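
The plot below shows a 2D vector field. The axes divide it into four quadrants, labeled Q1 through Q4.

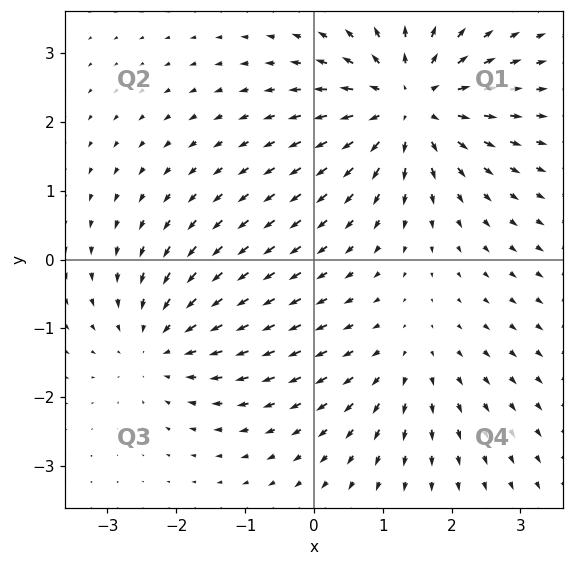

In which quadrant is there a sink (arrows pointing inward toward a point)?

Q3

The sink sits at approximately (-2.2, -1.2), which lies in quadrant Q3. The divergence there is about -3, negative as expected for a sink.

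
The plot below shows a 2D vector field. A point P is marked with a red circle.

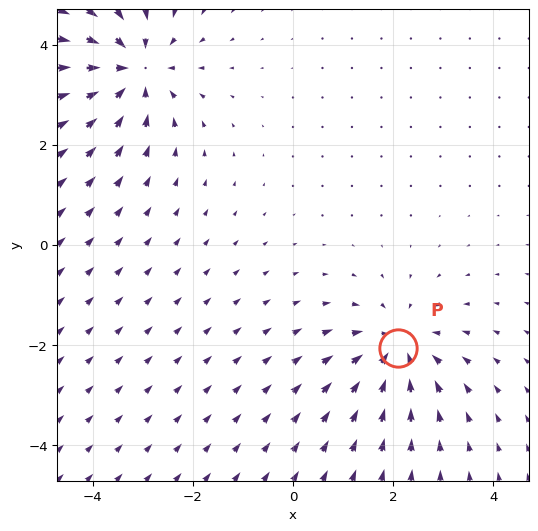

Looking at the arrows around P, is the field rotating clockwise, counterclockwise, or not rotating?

not rotating

Near P at (2.1, -2.1) the arrows show no circulation. The curl there is ≈0.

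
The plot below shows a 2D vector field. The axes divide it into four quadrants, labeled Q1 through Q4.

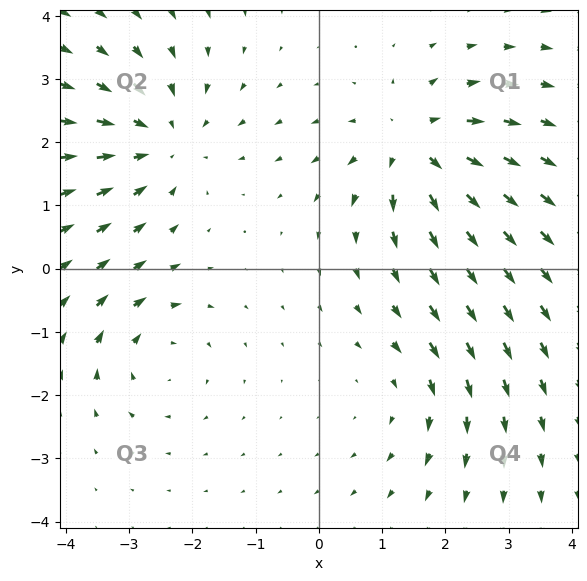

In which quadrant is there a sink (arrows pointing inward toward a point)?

The sink sits at approximately (-2.5, 2.0), which lies in quadrant Q2. The divergence there is about -4, negative as expected for a sink.

Q2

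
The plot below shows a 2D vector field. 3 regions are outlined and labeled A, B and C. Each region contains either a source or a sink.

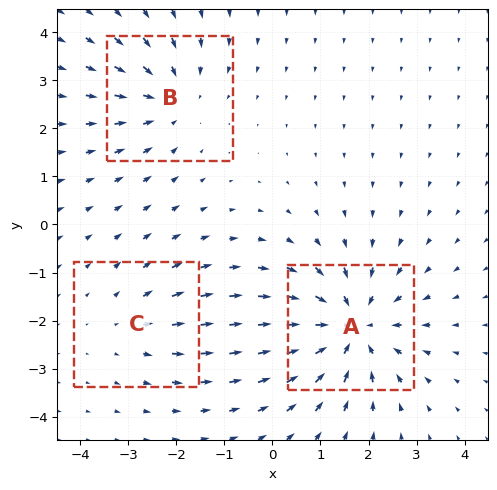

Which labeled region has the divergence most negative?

Divergence at each region's feature centre — A: about -5, B: about -3, C: about +2. Region A is most negative.

A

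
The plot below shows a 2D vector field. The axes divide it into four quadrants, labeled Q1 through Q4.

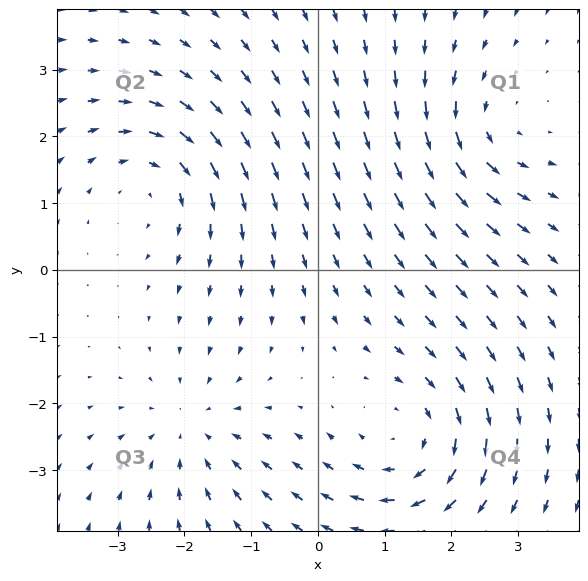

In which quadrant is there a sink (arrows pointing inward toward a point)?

Q3

The sink sits at approximately (-1.9, -2.4), which lies in quadrant Q3. The divergence there is about -3, negative as expected for a sink.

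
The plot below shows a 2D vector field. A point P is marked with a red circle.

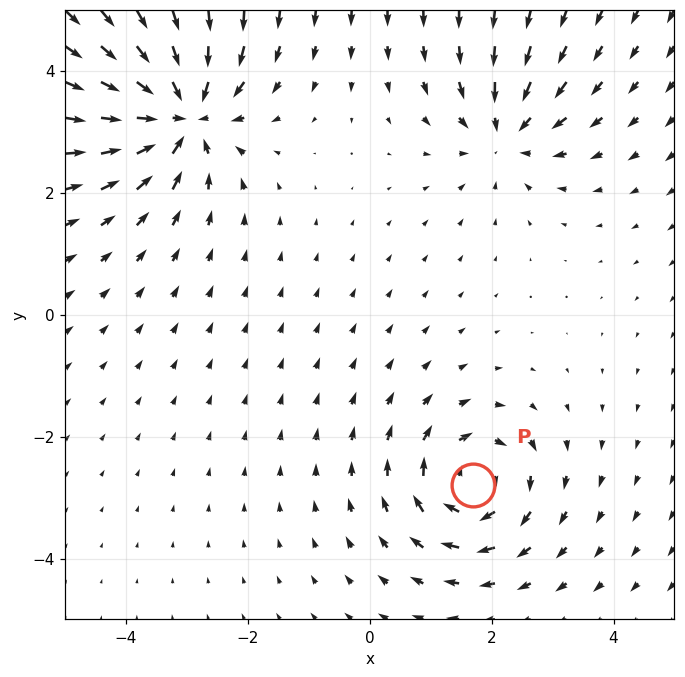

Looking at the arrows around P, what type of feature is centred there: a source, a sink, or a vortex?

vortex

At P (1.7, -2.8) the arrows circulate clockwise. Divergence ≈0, curl about -5 — near-zero divergence with nonzero curl is a vortex.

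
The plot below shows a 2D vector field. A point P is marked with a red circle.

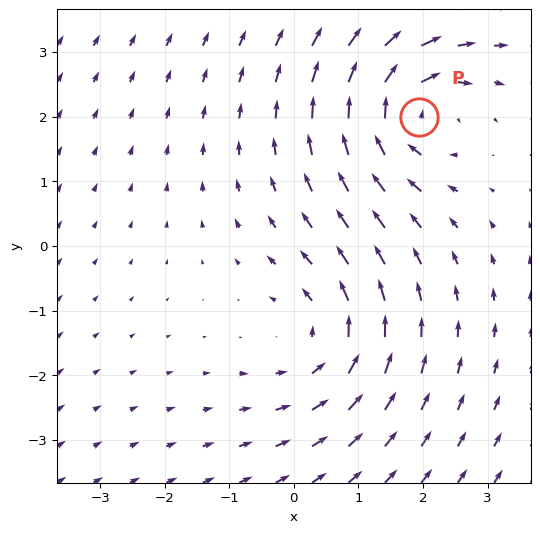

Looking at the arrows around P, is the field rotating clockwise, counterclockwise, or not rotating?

clockwise

Near P at (1.9, 2.0) the arrows circulate clockwise. The curl (z-component) there is about -4; negative curl means clockwise rotation.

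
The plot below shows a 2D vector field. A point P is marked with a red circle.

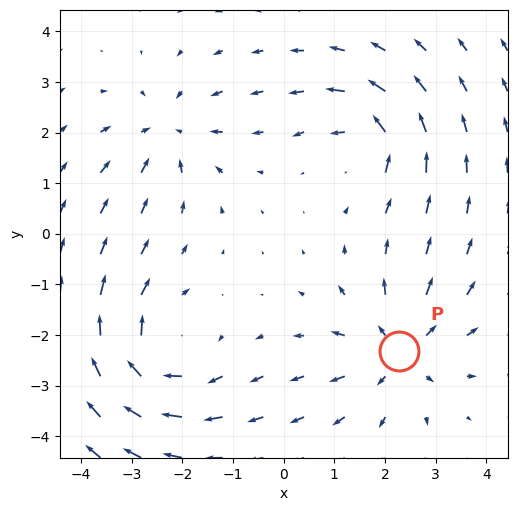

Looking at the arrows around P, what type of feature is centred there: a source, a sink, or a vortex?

At P (2.3, -2.3) the arrows spread outward. Divergence about +4, curl ≈0 — positive divergence with near-zero curl is a source.

source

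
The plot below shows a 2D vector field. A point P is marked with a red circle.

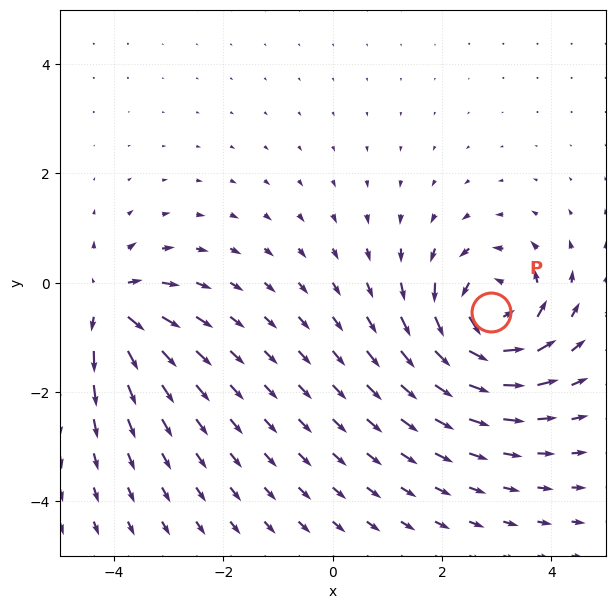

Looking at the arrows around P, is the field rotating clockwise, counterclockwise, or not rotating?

counterclockwise

Near P at (2.9, -0.5) the arrows circulate counterclockwise. The curl (z-component) there is about +6; positive curl means counterclockwise rotation.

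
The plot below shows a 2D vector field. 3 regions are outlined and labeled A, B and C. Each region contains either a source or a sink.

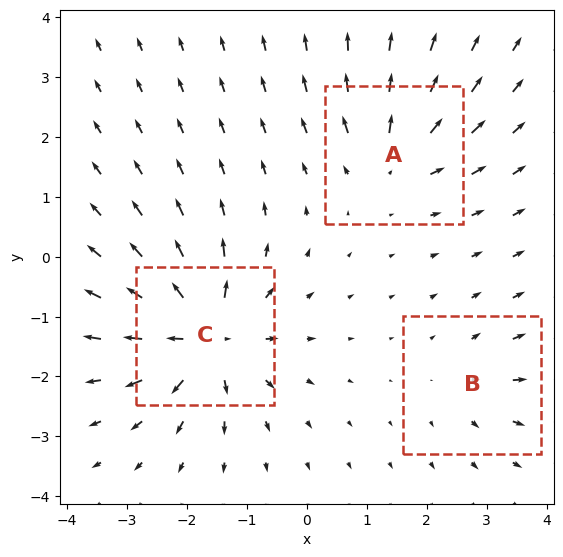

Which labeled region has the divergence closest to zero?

Divergence at each region's feature centre — A: about +4, B: about +2, C: about +6. Region B is closest to zero.

B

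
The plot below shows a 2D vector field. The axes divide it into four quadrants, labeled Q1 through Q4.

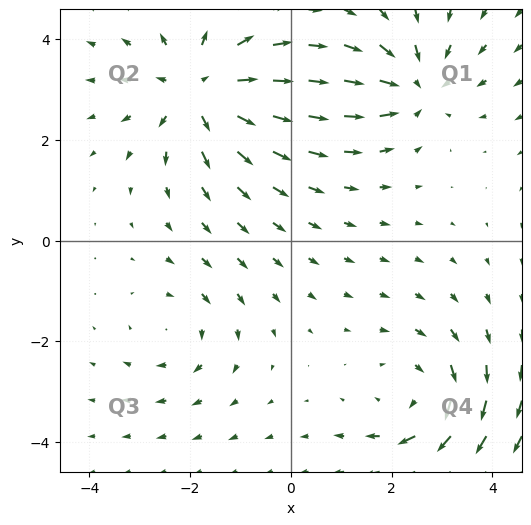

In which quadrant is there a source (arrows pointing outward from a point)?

Q2

The source sits at approximately (-1.8, 3.0), which lies in quadrant Q2. The divergence there is about +5, positive as expected for a source.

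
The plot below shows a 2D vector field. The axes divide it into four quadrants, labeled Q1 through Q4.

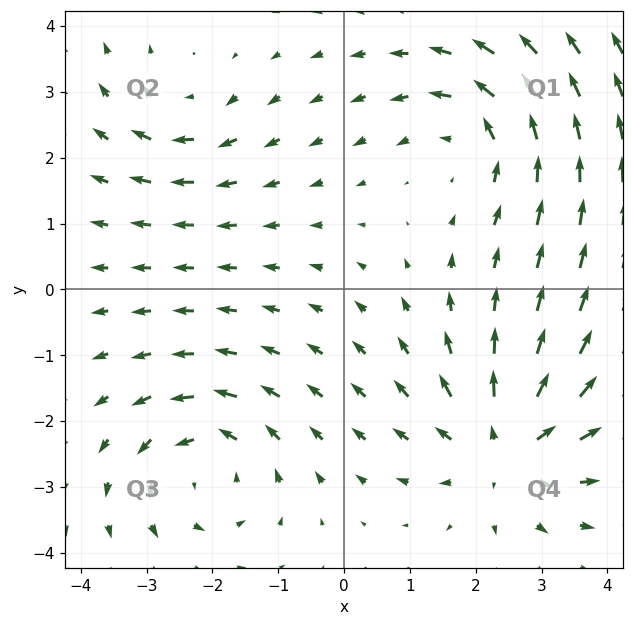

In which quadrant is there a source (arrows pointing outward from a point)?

The source sits at approximately (2.4, -2.4), which lies in quadrant Q4. The divergence there is about +5, positive as expected for a source.

Q4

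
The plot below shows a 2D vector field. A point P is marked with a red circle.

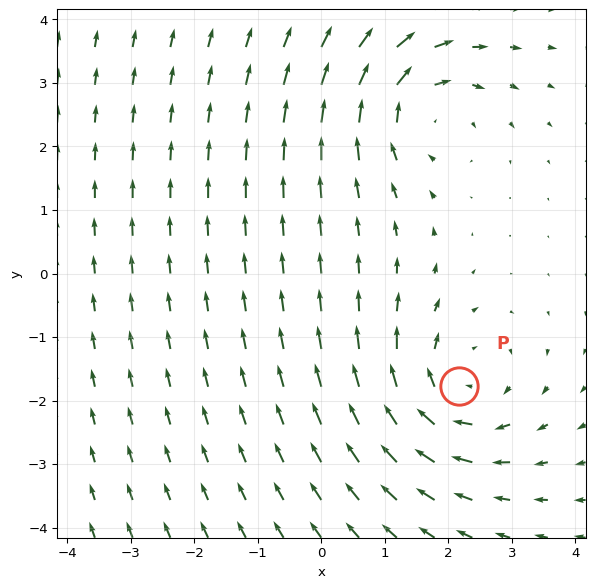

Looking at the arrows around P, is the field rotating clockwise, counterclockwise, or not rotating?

Near P at (2.2, -1.8) the arrows circulate clockwise. The curl (z-component) there is about -3; negative curl means clockwise rotation.

clockwise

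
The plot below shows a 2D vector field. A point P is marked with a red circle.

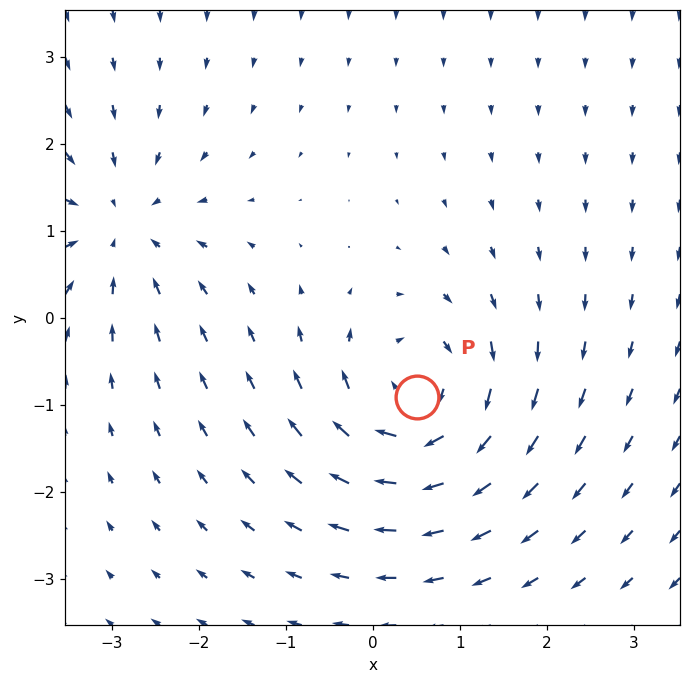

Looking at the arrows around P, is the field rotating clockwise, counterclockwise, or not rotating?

clockwise

Near P at (0.5, -0.9) the arrows circulate clockwise. The curl (z-component) there is about -5; negative curl means clockwise rotation.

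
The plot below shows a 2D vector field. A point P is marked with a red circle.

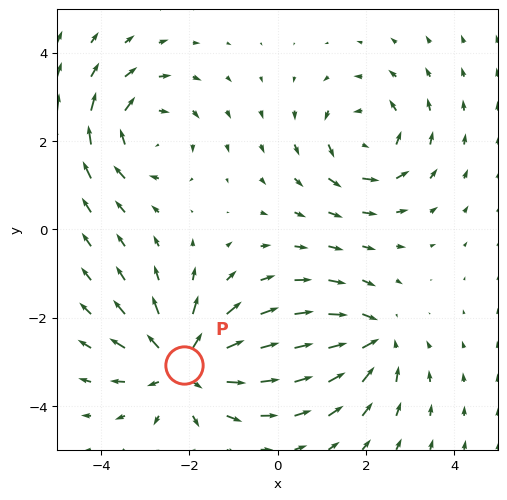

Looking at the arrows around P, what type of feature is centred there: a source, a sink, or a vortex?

source

At P (-2.1, -3.1) the arrows spread outward. Divergence about +4, curl ≈0 — positive divergence with near-zero curl is a source.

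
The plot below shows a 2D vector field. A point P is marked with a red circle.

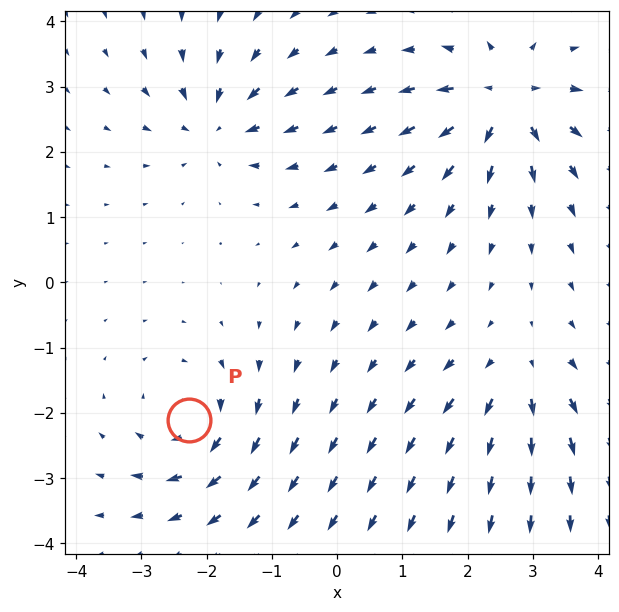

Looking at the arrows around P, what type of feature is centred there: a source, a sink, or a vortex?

vortex

At P (-2.3, -2.1) the arrows circulate clockwise. Divergence ≈0, curl about -5 — near-zero divergence with nonzero curl is a vortex.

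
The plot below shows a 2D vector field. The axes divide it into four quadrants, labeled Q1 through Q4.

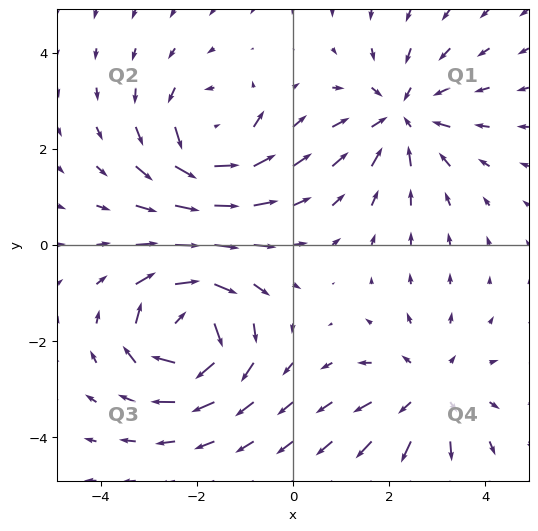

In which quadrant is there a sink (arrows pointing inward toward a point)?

The sink sits at approximately (2.2, 2.7), which lies in quadrant Q1. The divergence there is about -4, negative as expected for a sink.

Q1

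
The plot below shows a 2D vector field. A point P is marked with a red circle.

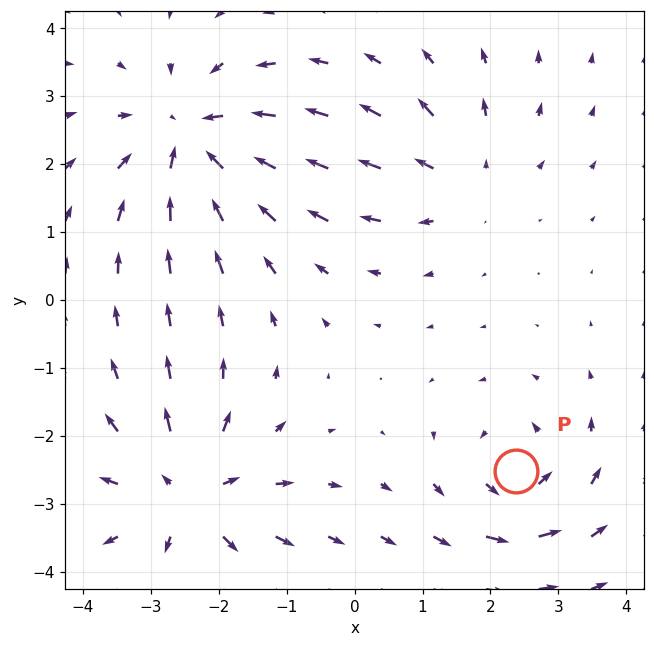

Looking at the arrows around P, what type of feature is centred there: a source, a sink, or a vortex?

At P (2.4, -2.5) the arrows circulate counterclockwise. Divergence ≈0, curl about +4 — near-zero divergence with nonzero curl is a vortex.

vortex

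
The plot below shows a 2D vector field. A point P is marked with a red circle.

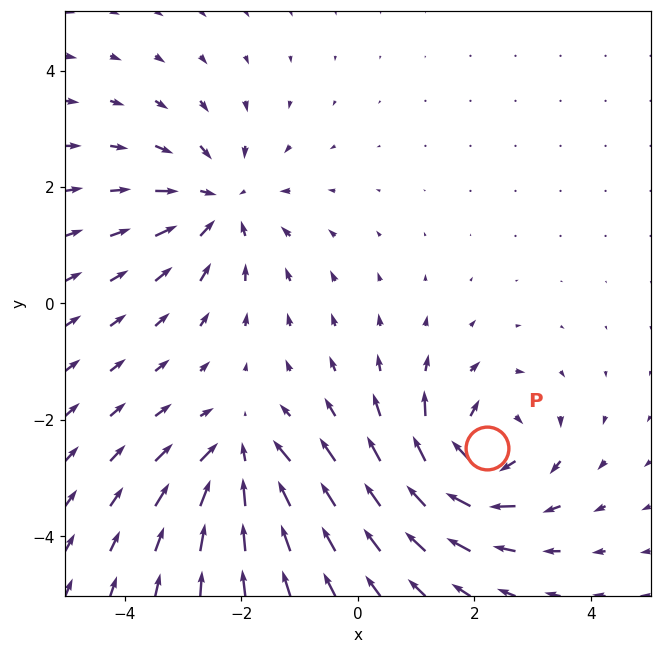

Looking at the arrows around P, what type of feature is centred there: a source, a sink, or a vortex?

vortex

At P (2.2, -2.5) the arrows circulate clockwise. Divergence ≈0, curl about -6 — near-zero divergence with nonzero curl is a vortex.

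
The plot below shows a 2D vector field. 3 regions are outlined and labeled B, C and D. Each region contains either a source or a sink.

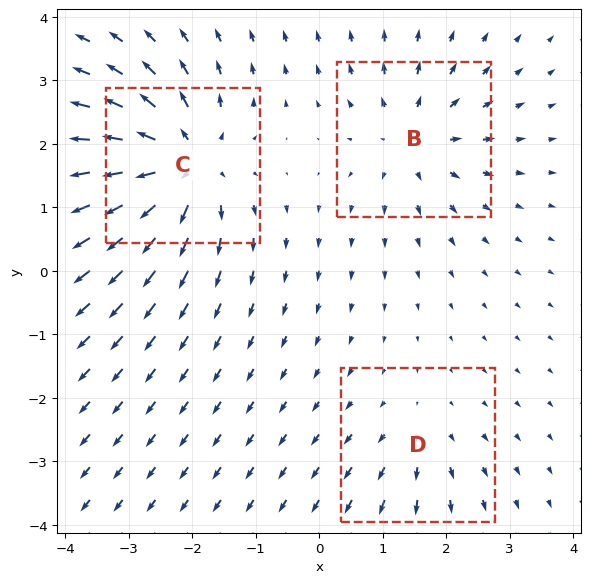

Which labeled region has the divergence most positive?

C

Divergence at each region's feature centre — B: about +4, C: about +6, D: about +2. Region C is most positive.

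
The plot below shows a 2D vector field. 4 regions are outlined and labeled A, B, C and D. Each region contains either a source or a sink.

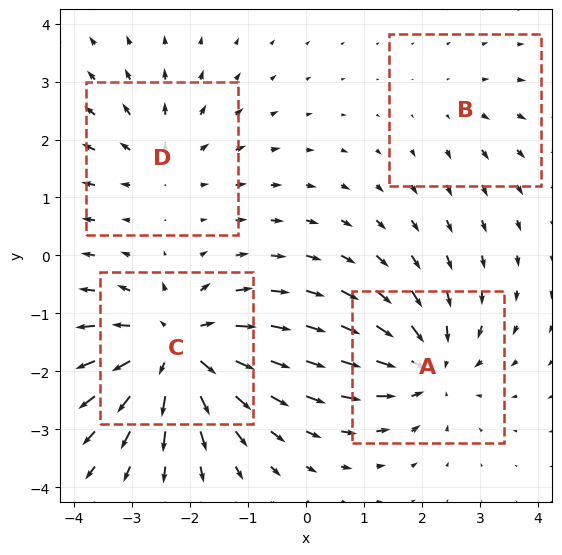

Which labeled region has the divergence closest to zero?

B

Divergence at each region's feature centre — A: about -5, B: about +2, C: about +7, D: about +3. Region B is closest to zero.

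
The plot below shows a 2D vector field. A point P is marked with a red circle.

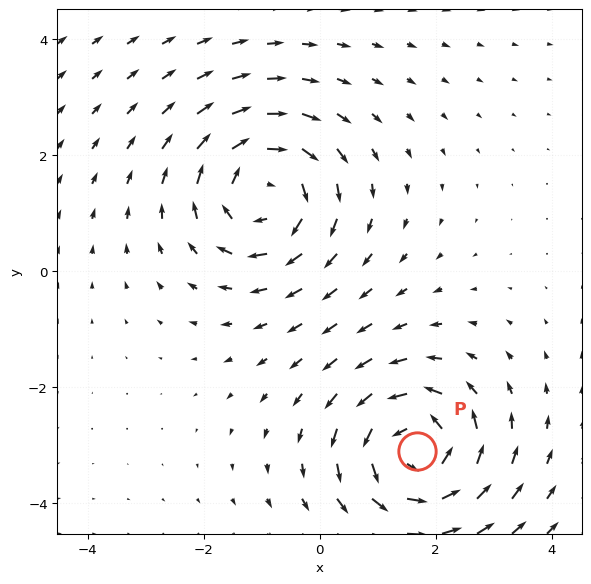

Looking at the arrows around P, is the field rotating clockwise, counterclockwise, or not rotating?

Near P at (1.7, -3.1) the arrows circulate counterclockwise. The curl (z-component) there is about +4; positive curl means counterclockwise rotation.

counterclockwise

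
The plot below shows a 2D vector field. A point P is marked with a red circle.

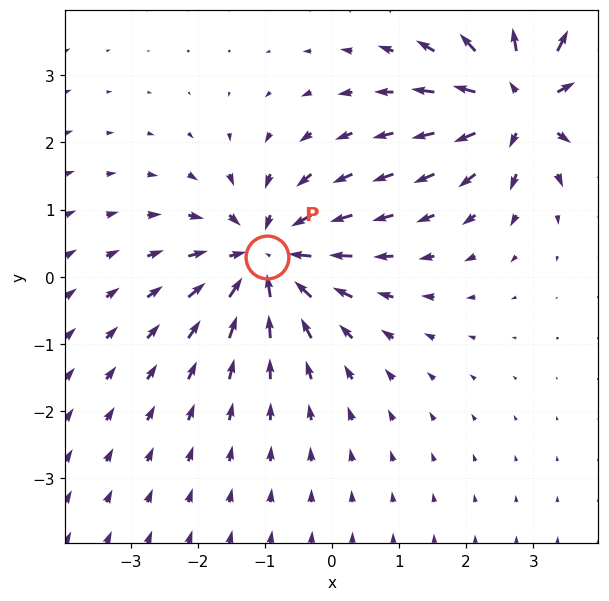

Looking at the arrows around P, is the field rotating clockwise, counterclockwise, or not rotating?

not rotating

Near P at (-1.0, 0.3) the arrows show no circulation. The curl there is ≈0.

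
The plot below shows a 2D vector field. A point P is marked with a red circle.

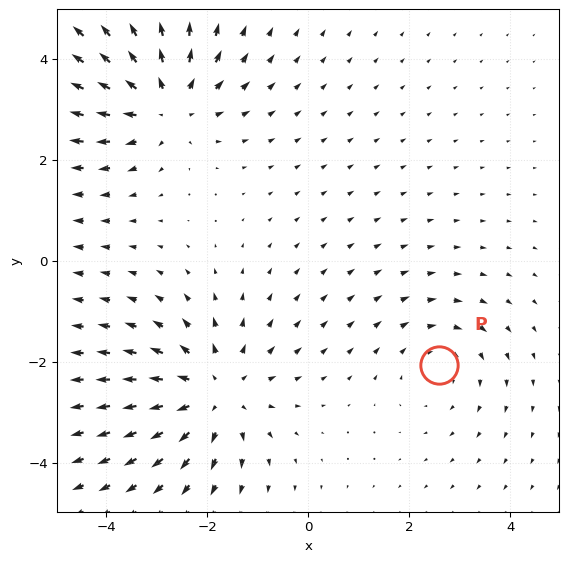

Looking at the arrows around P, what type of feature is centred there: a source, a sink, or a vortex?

vortex

At P (2.6, -2.1) the arrows circulate clockwise. Divergence ≈0, curl about -3 — near-zero divergence with nonzero curl is a vortex.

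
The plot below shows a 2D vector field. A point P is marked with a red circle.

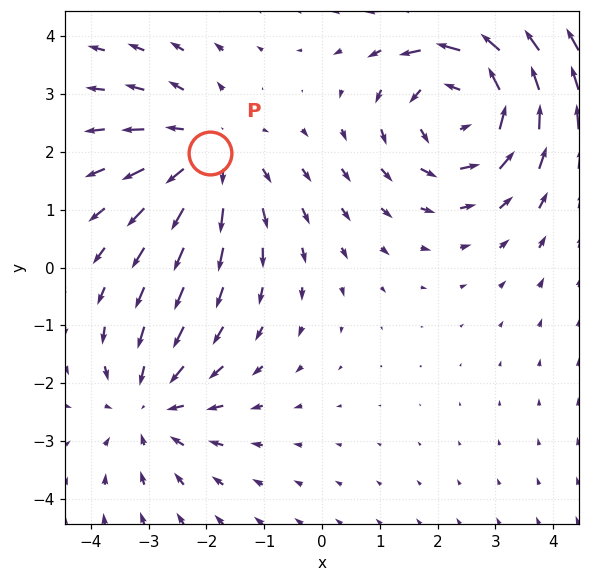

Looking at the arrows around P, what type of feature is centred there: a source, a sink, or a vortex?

At P (-1.9, 2.0) the arrows spread outward. Divergence about +2, curl ≈0 — positive divergence with near-zero curl is a source.

source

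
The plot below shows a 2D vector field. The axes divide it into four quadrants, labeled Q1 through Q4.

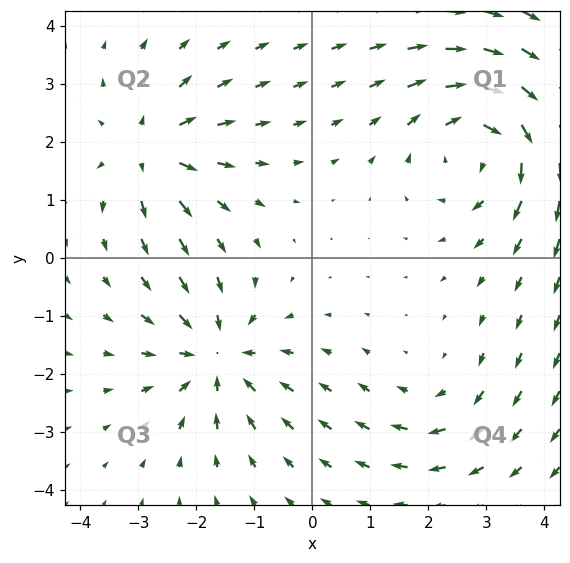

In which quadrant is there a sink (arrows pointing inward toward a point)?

Q3

The sink sits at approximately (-1.6, -1.7), which lies in quadrant Q3. The divergence there is about -4, negative as expected for a sink.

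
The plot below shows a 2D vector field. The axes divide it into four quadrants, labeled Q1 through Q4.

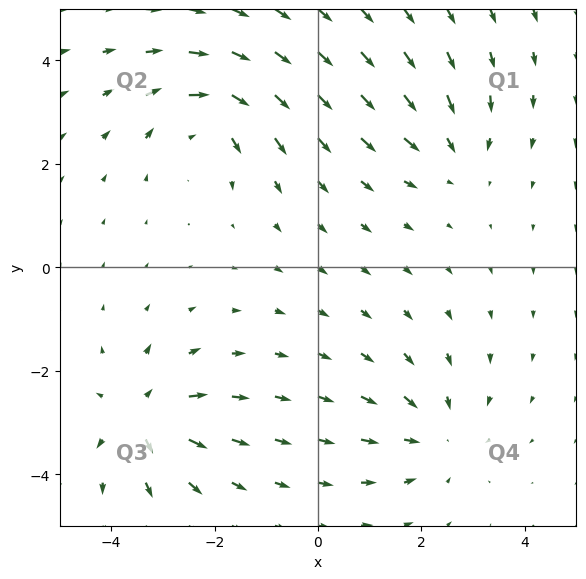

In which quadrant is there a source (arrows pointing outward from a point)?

Q3

The source sits at approximately (-3.4, -2.9), which lies in quadrant Q3. The divergence there is about +6, positive as expected for a source.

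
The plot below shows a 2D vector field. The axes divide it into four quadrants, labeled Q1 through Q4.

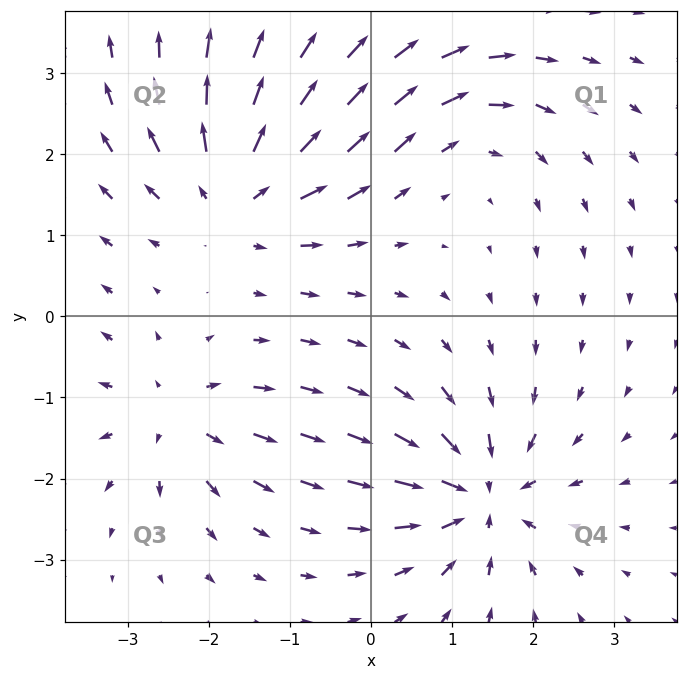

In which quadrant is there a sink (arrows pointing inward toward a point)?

The sink sits at approximately (1.4, -2.2), which lies in quadrant Q4. The divergence there is about -7, negative as expected for a sink.

Q4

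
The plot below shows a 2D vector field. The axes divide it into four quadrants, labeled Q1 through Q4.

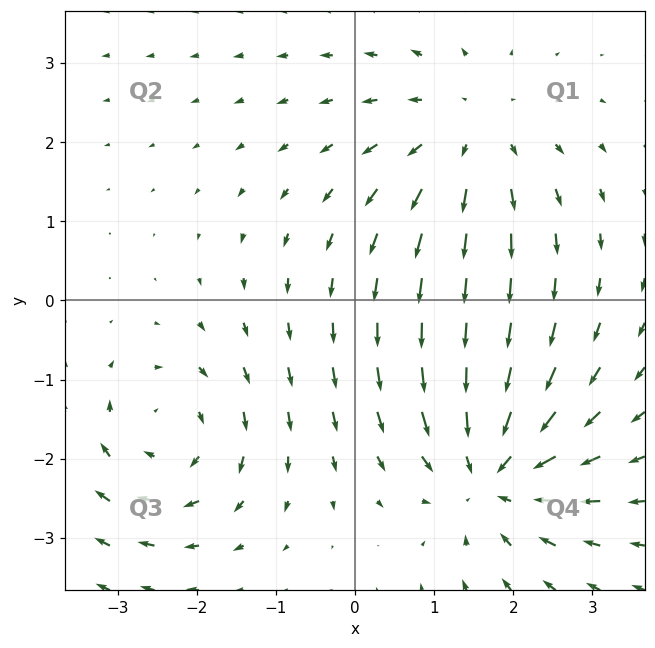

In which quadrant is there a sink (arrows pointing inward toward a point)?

The sink sits at approximately (1.7, -2.2), which lies in quadrant Q4. The divergence there is about -5, negative as expected for a sink.

Q4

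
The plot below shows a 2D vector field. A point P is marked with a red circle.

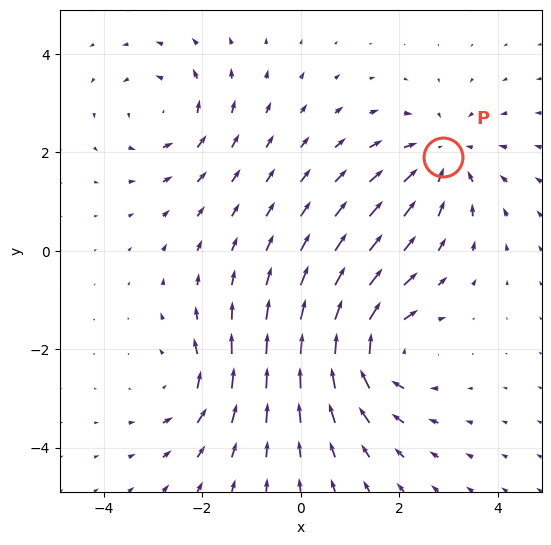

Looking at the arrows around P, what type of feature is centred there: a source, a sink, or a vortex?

sink

At P (2.9, 1.9) the arrows converge inward. Divergence about -4, curl ≈0 — negative divergence with near-zero curl is a sink.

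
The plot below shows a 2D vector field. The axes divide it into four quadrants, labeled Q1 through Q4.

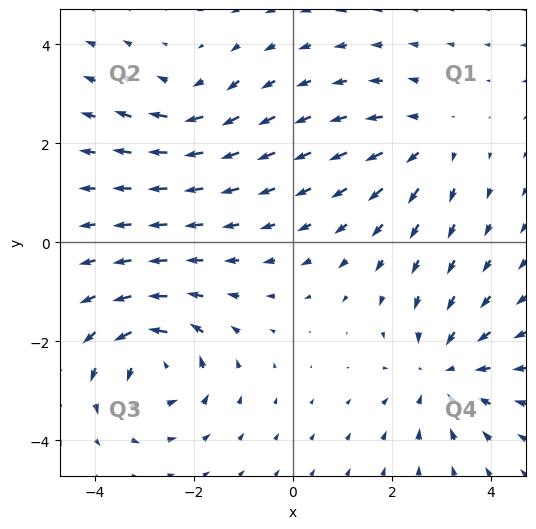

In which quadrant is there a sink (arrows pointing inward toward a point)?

The sink sits at approximately (3.0, -2.6), which lies in quadrant Q4. The divergence there is about -4, negative as expected for a sink.

Q4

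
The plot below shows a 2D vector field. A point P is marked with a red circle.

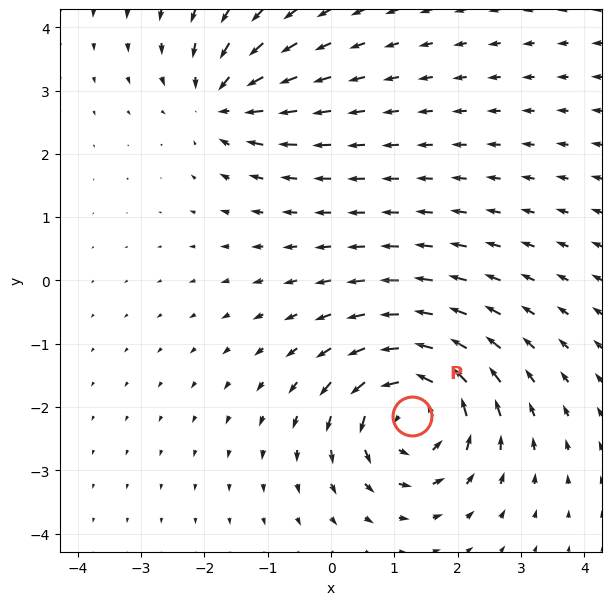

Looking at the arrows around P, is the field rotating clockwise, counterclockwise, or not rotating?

counterclockwise

Near P at (1.3, -2.1) the arrows circulate counterclockwise. The curl (z-component) there is about +5; positive curl means counterclockwise rotation.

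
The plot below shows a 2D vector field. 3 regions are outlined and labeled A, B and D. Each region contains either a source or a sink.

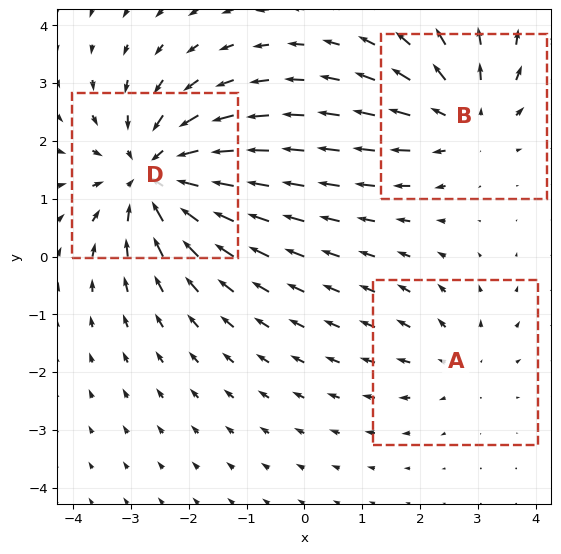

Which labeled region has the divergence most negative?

Divergence at each region's feature centre — A: about +2, B: about +3, D: about -4. Region D is most negative.

D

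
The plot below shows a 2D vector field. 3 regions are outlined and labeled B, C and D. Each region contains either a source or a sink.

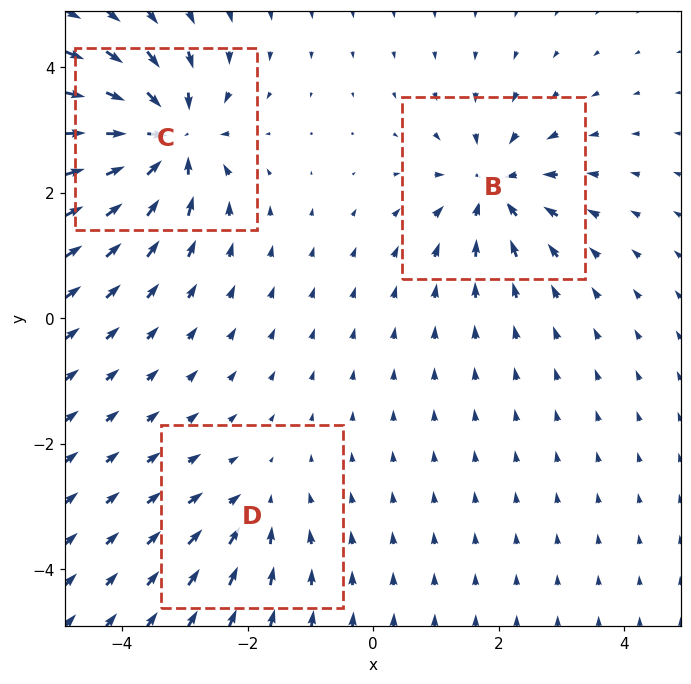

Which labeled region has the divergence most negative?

C

Divergence at each region's feature centre — B: about -4, C: about -6, D: about -2. Region C is most negative.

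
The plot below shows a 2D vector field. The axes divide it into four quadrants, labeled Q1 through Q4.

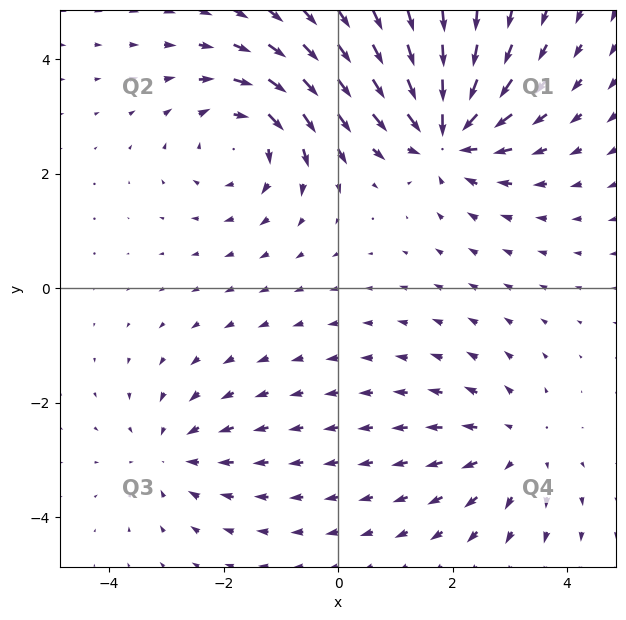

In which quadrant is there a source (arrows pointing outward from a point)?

The source sits at approximately (3.1, -2.8), which lies in quadrant Q4. The divergence there is about +3, positive as expected for a source.

Q4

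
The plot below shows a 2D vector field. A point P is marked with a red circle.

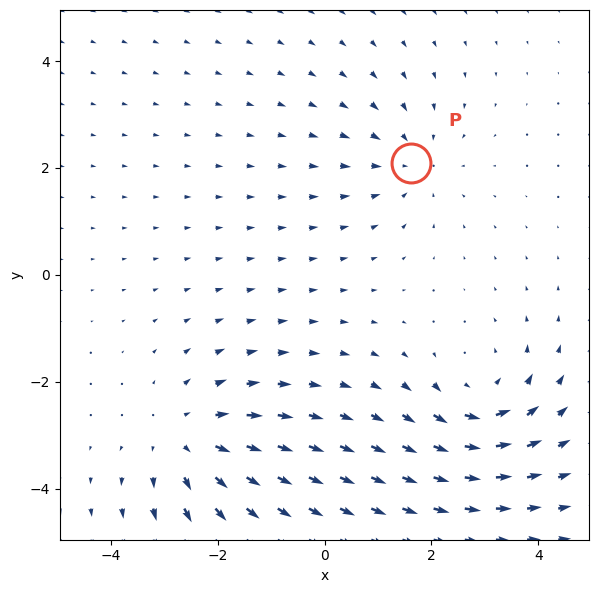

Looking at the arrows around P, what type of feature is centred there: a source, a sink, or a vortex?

sink

At P (1.6, 2.1) the arrows converge inward. Divergence about -2, curl ≈0 — negative divergence with near-zero curl is a sink.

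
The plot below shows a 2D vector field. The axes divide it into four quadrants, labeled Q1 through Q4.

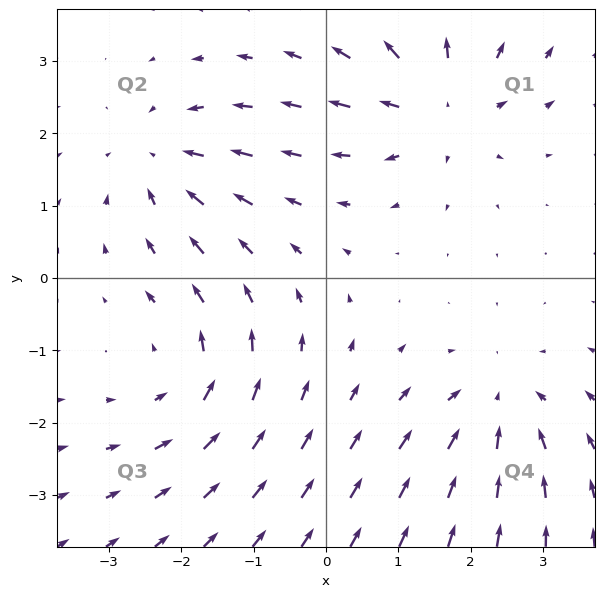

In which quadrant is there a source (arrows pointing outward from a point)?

The source sits at approximately (1.6, 2.4), which lies in quadrant Q1. The divergence there is about +4, positive as expected for a source.

Q1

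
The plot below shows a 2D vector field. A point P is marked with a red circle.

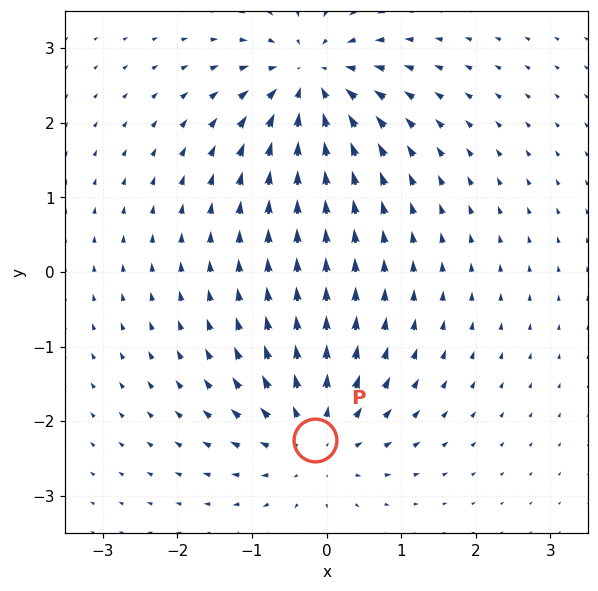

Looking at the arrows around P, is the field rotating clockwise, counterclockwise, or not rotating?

Near P at (-0.2, -2.3) the arrows show no circulation. The curl there is ≈0.

not rotating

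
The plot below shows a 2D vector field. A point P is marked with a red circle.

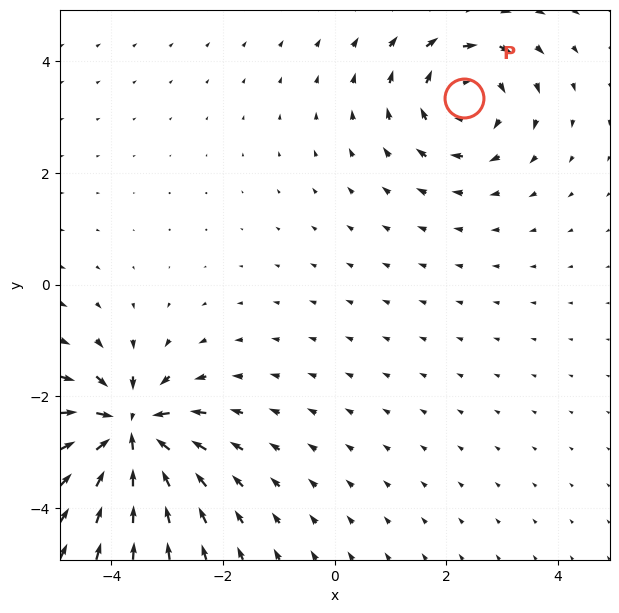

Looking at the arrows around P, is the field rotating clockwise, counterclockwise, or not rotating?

Near P at (2.3, 3.3) the arrows circulate clockwise. The curl (z-component) there is about -4; negative curl means clockwise rotation.

clockwise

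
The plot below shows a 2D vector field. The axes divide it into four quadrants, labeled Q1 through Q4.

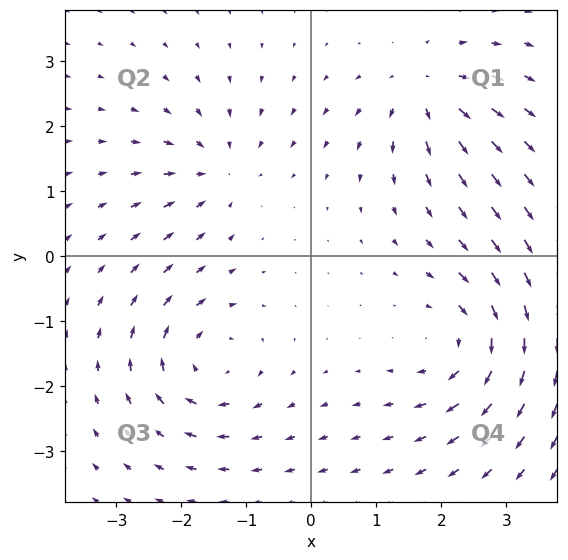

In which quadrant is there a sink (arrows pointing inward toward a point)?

Q2

The sink sits at approximately (-1.4, 1.3), which lies in quadrant Q2. The divergence there is about -4, negative as expected for a sink.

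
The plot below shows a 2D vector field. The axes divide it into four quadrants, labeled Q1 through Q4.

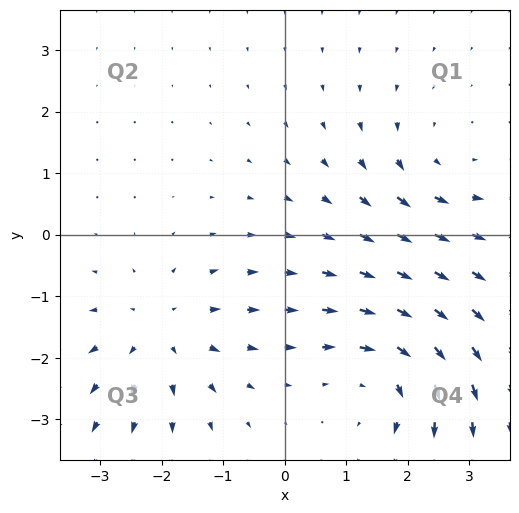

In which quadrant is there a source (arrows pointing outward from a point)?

Q3

The source sits at approximately (-2.0, -1.6), which lies in quadrant Q3. The divergence there is about +3, positive as expected for a source.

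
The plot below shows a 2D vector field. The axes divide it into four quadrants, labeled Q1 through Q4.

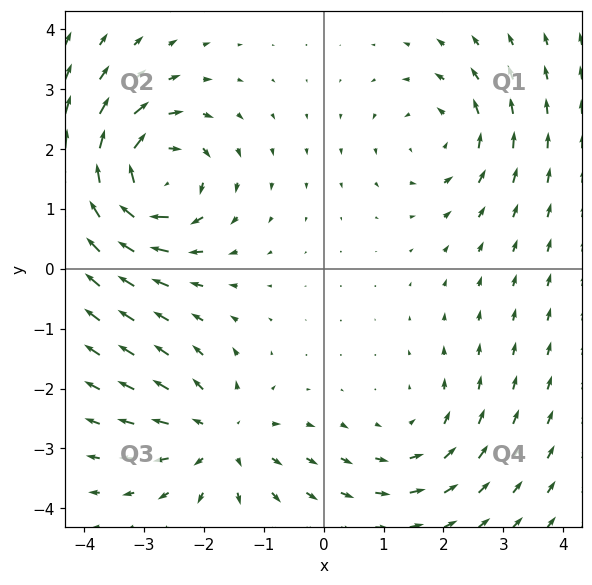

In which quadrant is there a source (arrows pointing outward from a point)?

The source sits at approximately (-1.7, -2.8), which lies in quadrant Q3. The divergence there is about +3, positive as expected for a source.

Q3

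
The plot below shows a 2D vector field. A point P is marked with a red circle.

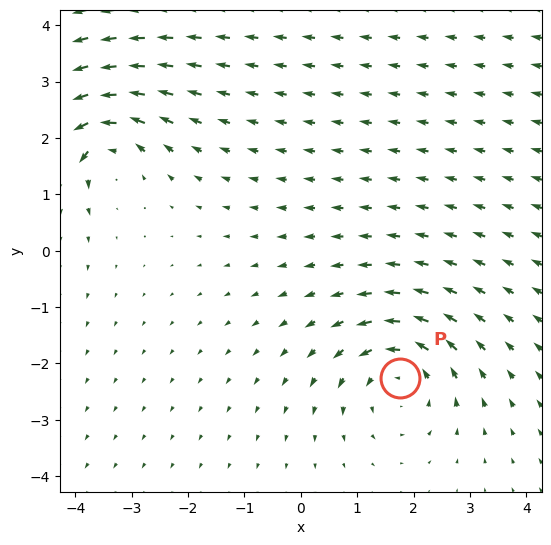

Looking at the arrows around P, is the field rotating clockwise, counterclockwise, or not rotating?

counterclockwise

Near P at (1.8, -2.3) the arrows circulate counterclockwise. The curl (z-component) there is about +3; positive curl means counterclockwise rotation.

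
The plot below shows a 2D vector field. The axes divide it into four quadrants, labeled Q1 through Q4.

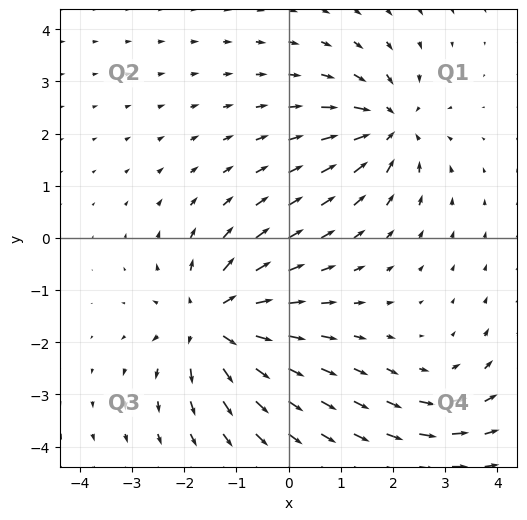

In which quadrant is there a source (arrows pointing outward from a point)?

The source sits at approximately (-1.5, -1.6), which lies in quadrant Q3. The divergence there is about +5, positive as expected for a source.

Q3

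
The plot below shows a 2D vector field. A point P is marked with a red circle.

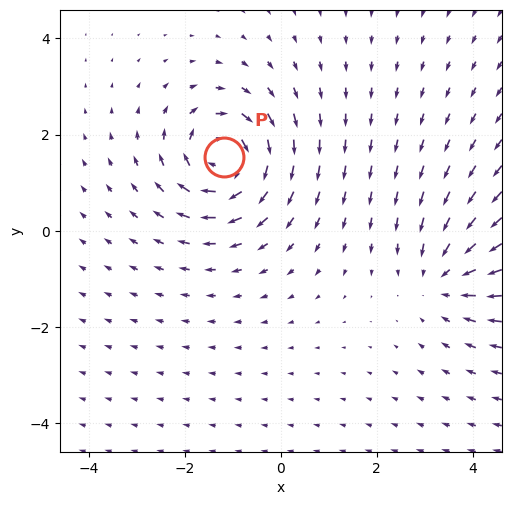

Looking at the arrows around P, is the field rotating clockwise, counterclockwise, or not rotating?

Near P at (-1.2, 1.5) the arrows circulate clockwise. The curl (z-component) there is about -5; negative curl means clockwise rotation.

clockwise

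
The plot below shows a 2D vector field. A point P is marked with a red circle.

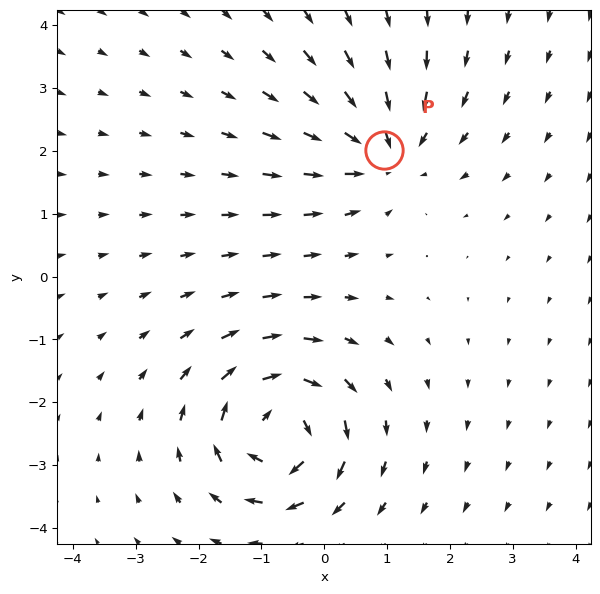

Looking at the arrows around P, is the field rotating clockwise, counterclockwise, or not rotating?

Near P at (0.9, 2.0) the arrows show no circulation. The curl there is ≈0.

not rotating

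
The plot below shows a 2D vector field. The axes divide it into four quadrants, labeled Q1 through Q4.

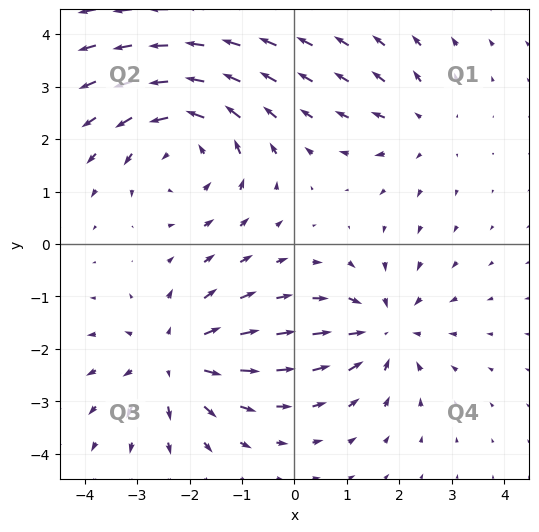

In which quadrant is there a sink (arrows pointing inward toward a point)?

Q4

The sink sits at approximately (1.7, -1.7), which lies in quadrant Q4. The divergence there is about -4, negative as expected for a sink.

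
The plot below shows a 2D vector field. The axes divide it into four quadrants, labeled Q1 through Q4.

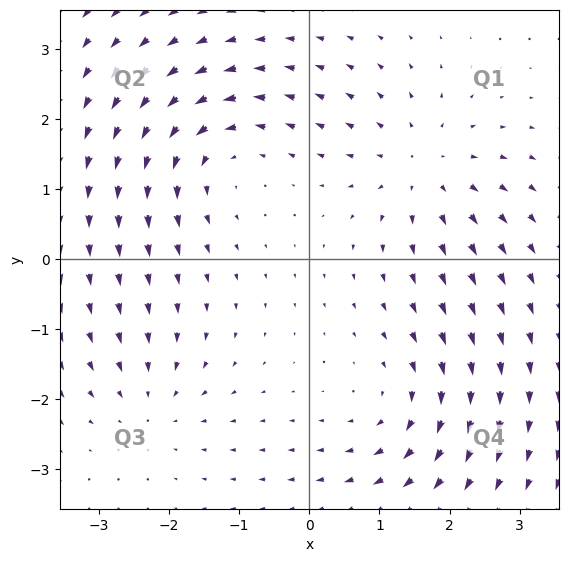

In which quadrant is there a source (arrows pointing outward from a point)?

Q1

The source sits at approximately (1.6, 1.3), which lies in quadrant Q1. The divergence there is about +4, positive as expected for a source.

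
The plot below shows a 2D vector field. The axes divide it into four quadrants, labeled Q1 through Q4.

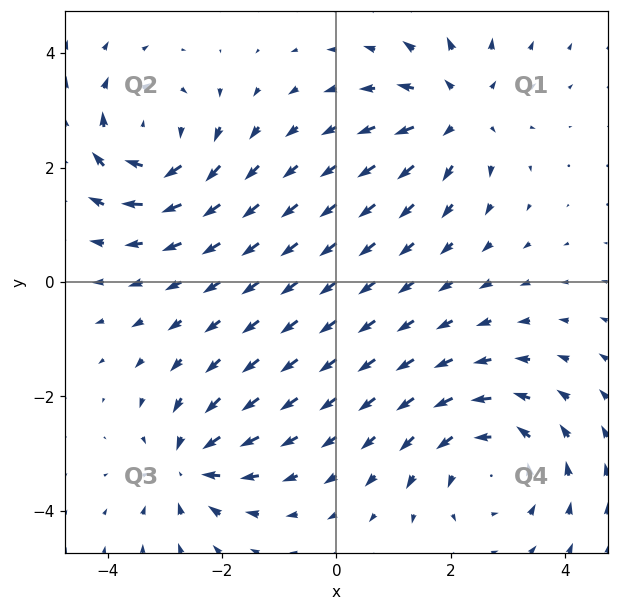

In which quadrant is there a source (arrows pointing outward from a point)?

Q1

The source sits at approximately (2.1, 3.0), which lies in quadrant Q1. The divergence there is about +4, positive as expected for a source.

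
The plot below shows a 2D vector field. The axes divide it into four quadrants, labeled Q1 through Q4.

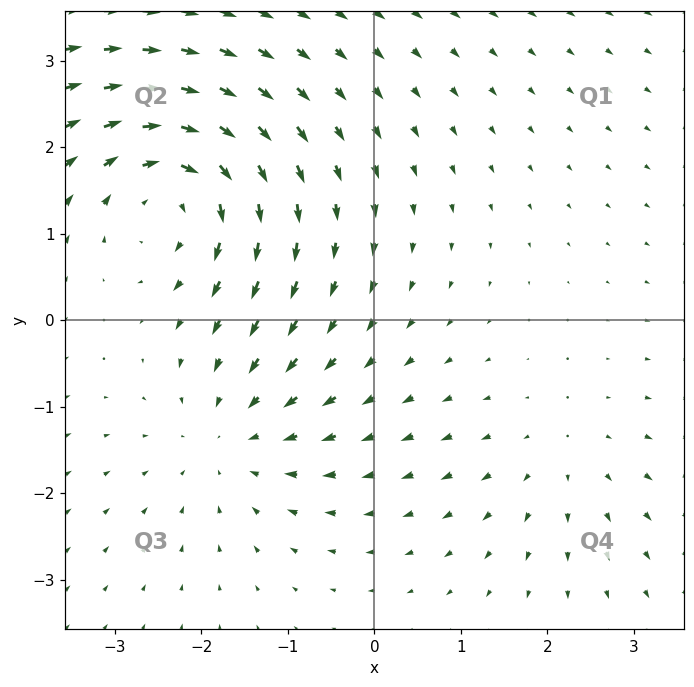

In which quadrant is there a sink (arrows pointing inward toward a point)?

The sink sits at approximately (-1.7, -1.3), which lies in quadrant Q3. The divergence there is about -3, negative as expected for a sink.

Q3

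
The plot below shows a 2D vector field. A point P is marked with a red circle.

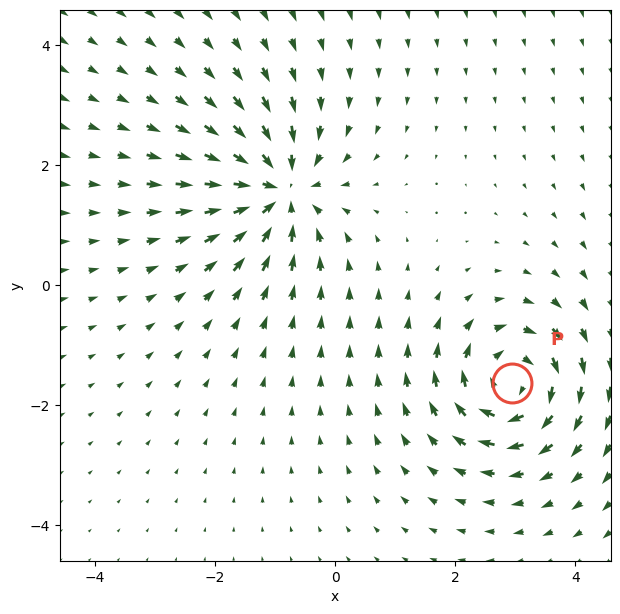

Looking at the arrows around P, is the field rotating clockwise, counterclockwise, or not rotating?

clockwise

Near P at (2.9, -1.6) the arrows circulate clockwise. The curl (z-component) there is about -4; negative curl means clockwise rotation.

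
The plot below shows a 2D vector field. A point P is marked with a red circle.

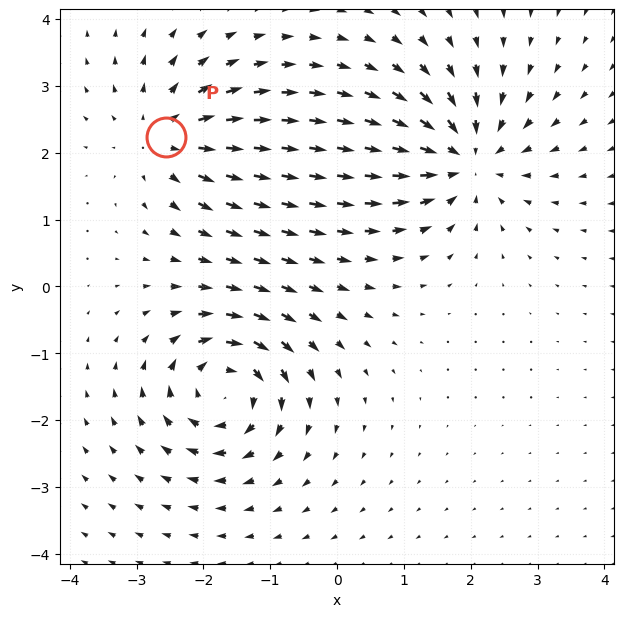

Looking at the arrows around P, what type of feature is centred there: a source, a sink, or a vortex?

At P (-2.6, 2.2) the arrows spread outward. Divergence about +4, curl ≈0 — positive divergence with near-zero curl is a source.

source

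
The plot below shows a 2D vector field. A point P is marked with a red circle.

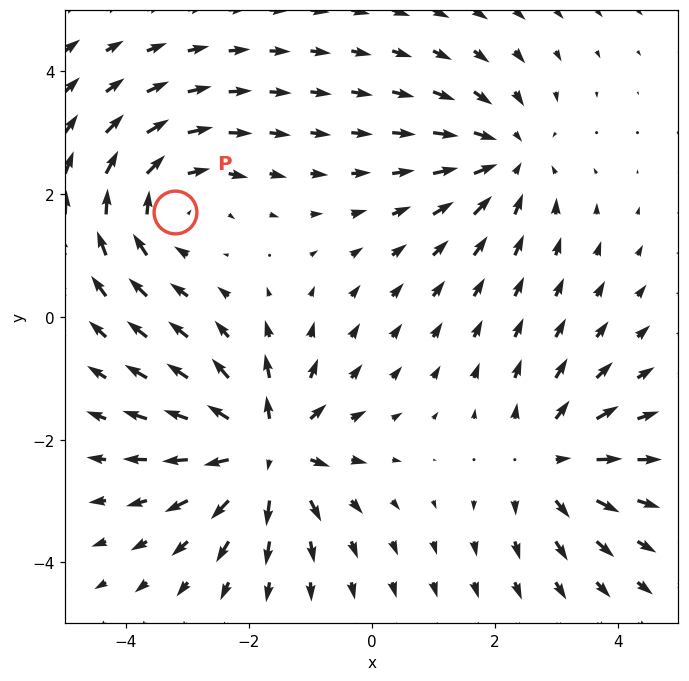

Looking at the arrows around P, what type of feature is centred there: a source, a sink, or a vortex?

vortex

At P (-3.2, 1.7) the arrows circulate clockwise. Divergence ≈0, curl about -3 — near-zero divergence with nonzero curl is a vortex.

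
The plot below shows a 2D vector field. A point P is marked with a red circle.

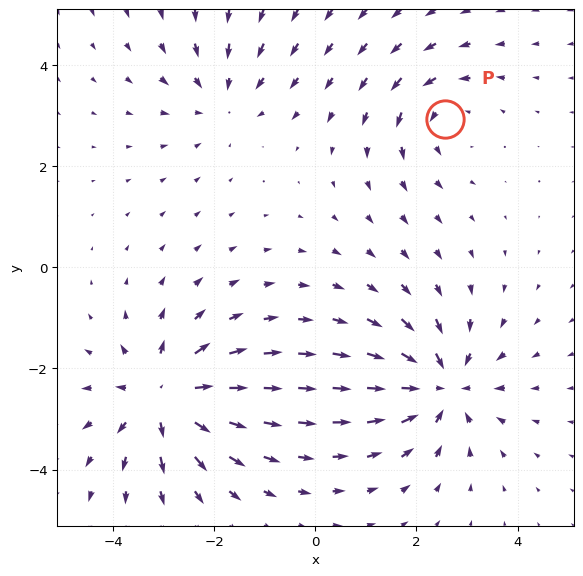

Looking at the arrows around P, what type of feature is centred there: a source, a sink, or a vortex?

vortex

At P (2.6, 2.9) the arrows circulate counterclockwise. Divergence ≈0, curl about +3 — near-zero divergence with nonzero curl is a vortex.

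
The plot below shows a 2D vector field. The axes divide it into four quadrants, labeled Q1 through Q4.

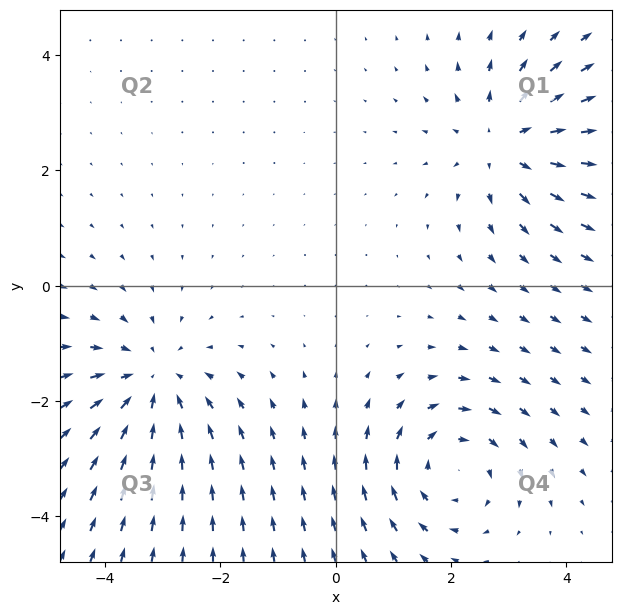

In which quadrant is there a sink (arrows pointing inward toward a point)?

The sink sits at approximately (-3.2, -1.7), which lies in quadrant Q3. The divergence there is about -4, negative as expected for a sink.

Q3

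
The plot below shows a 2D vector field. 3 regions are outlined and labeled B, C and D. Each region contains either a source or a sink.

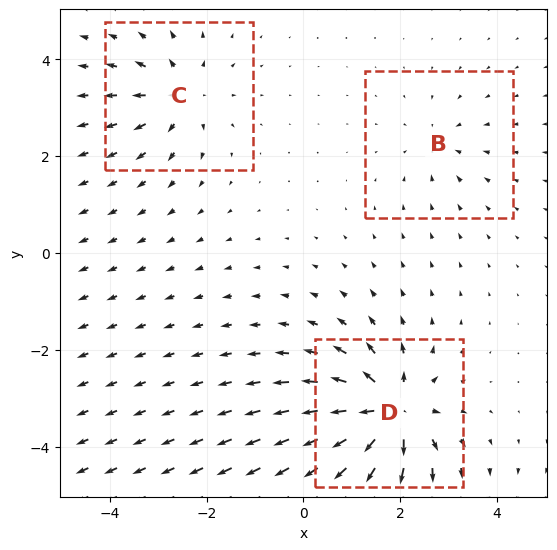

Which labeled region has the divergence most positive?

D

Divergence at each region's feature centre — B: about -2, C: about +4, D: about +7. Region D is most positive.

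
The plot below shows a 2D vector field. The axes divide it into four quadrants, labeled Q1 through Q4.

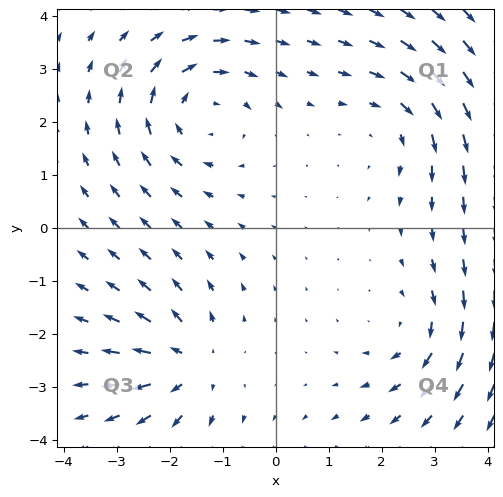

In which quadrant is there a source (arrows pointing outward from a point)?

Q3

The source sits at approximately (-1.6, -2.6), which lies in quadrant Q3. The divergence there is about +4, positive as expected for a source.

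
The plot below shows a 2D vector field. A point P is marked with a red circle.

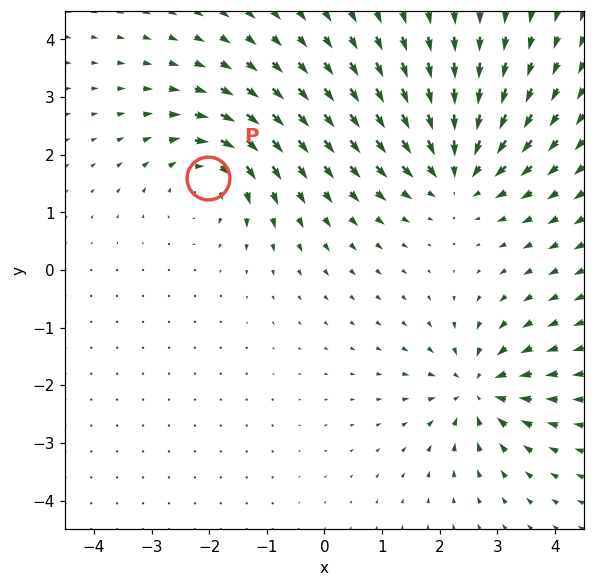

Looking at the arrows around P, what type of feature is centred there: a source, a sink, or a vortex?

At P (-2.0, 1.6) the arrows circulate clockwise. Divergence ≈0, curl about -5 — near-zero divergence with nonzero curl is a vortex.

vortex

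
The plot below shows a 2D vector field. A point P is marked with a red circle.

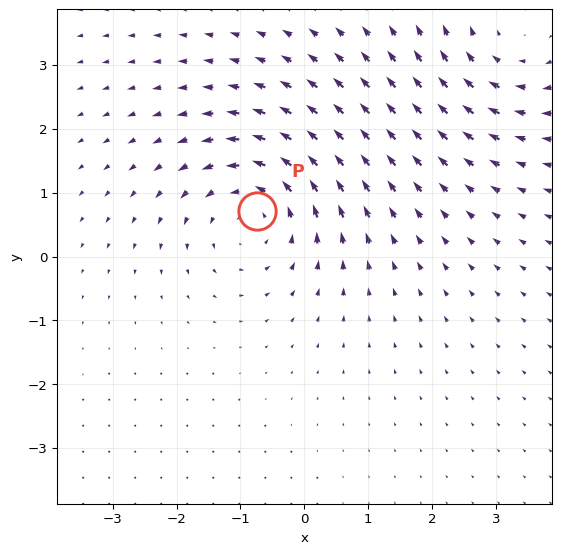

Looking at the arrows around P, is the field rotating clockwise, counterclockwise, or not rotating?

Near P at (-0.7, 0.7) the arrows circulate counterclockwise. The curl (z-component) there is about +4; positive curl means counterclockwise rotation.

counterclockwise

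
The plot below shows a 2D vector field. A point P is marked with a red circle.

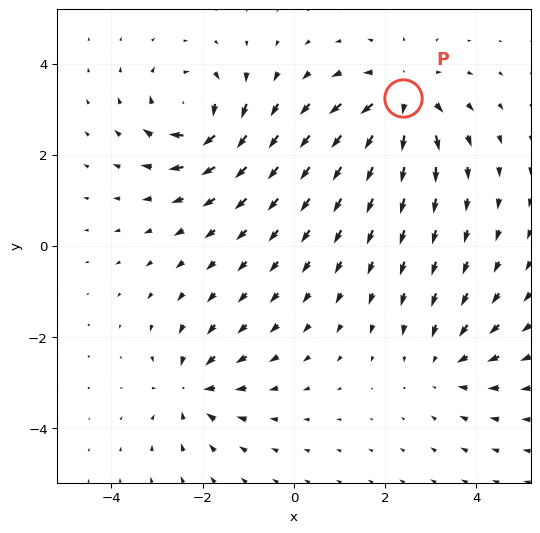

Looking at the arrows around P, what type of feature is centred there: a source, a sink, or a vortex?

At P (2.4, 3.3) the arrows spread outward. Divergence about +5, curl ≈0 — positive divergence with near-zero curl is a source.

source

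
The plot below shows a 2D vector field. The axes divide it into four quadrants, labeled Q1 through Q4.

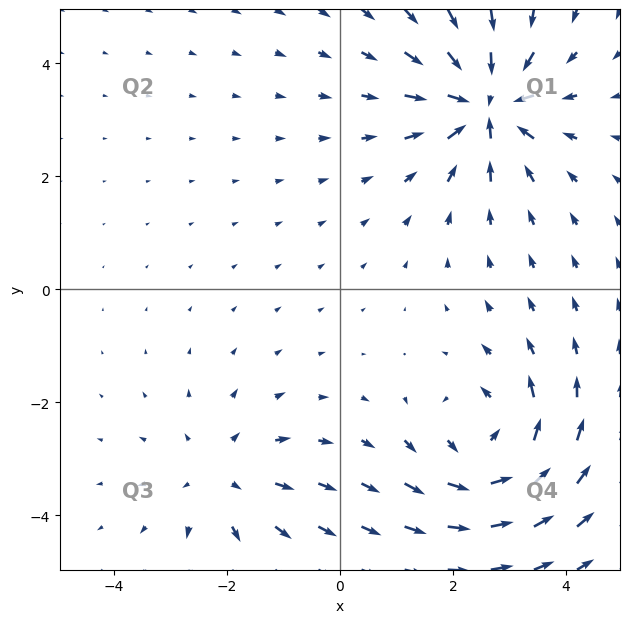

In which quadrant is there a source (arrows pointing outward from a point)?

Q3

The source sits at approximately (-2.1, -3.3), which lies in quadrant Q3. The divergence there is about +3, positive as expected for a source.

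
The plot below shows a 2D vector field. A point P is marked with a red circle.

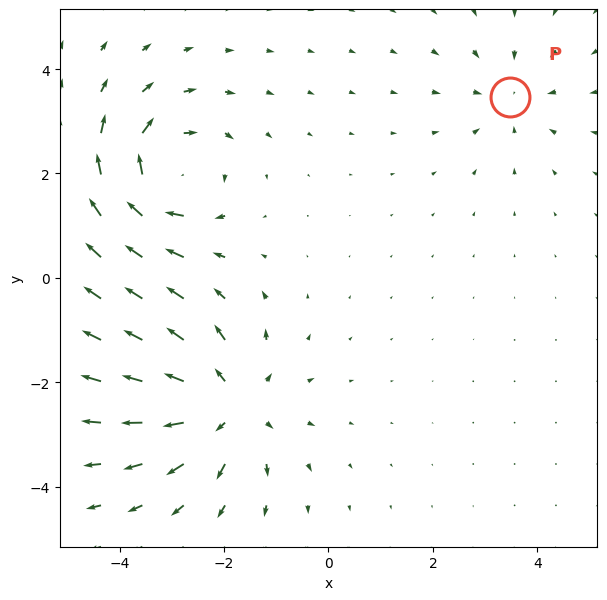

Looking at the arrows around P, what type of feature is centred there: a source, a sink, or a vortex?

At P (3.5, 3.5) the arrows converge inward. Divergence about -3, curl ≈0 — negative divergence with near-zero curl is a sink.

sink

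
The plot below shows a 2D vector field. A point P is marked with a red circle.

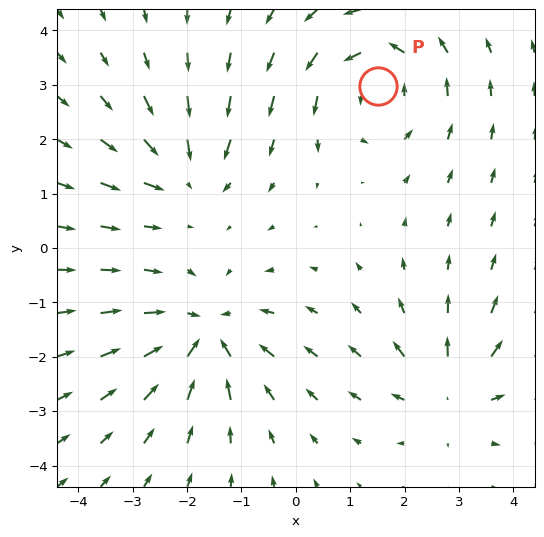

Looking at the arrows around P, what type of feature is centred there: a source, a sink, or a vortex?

At P (1.5, 3.0) the arrows circulate counterclockwise. Divergence ≈0, curl about +4 — near-zero divergence with nonzero curl is a vortex.

vortex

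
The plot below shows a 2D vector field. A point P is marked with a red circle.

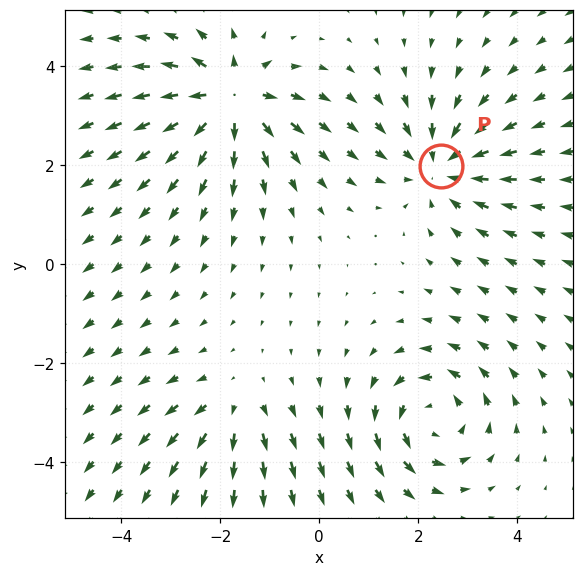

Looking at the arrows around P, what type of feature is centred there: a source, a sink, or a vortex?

At P (2.5, 2.0) the arrows converge inward. Divergence about -4, curl ≈0 — negative divergence with near-zero curl is a sink.

sink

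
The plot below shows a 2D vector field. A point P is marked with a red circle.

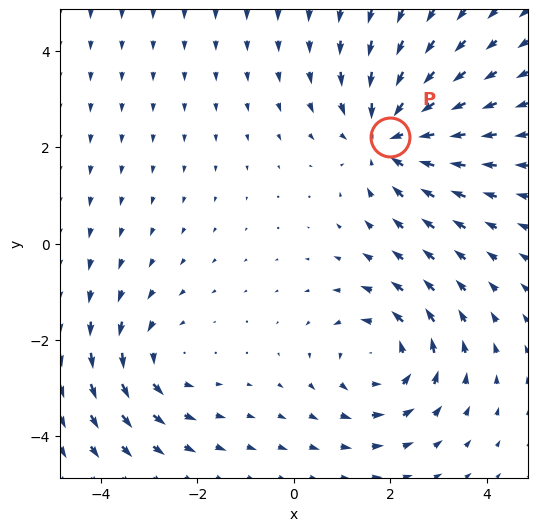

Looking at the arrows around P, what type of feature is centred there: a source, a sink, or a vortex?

sink

At P (2.0, 2.2) the arrows converge inward. Divergence about -4, curl ≈0 — negative divergence with near-zero curl is a sink.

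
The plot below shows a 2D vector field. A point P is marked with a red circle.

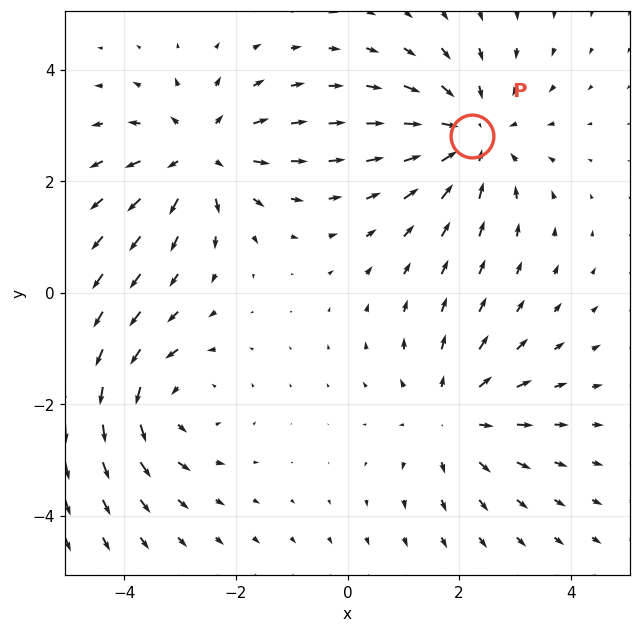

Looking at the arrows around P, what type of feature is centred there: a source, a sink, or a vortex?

sink

At P (2.2, 2.8) the arrows converge inward. Divergence about -3, curl ≈0 — negative divergence with near-zero curl is a sink.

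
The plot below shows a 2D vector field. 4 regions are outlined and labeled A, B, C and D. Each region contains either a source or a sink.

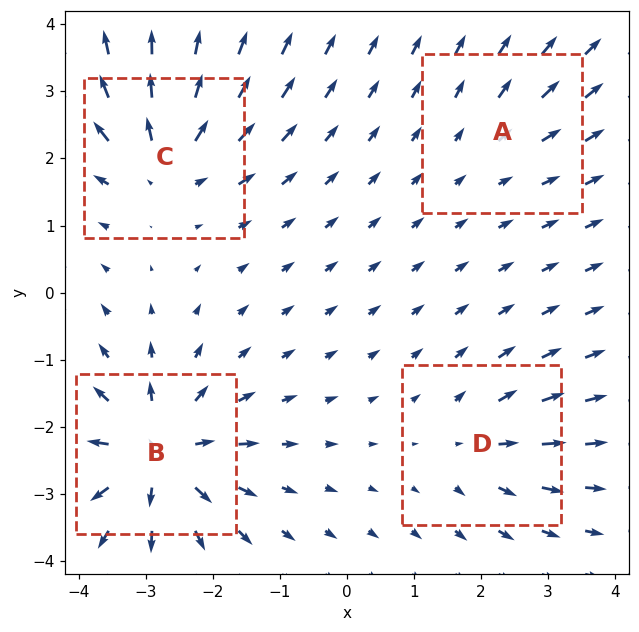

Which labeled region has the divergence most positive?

Divergence at each region's feature centre — A: about +2, B: about +8, C: about +6, D: about +4. Region B is most positive.

B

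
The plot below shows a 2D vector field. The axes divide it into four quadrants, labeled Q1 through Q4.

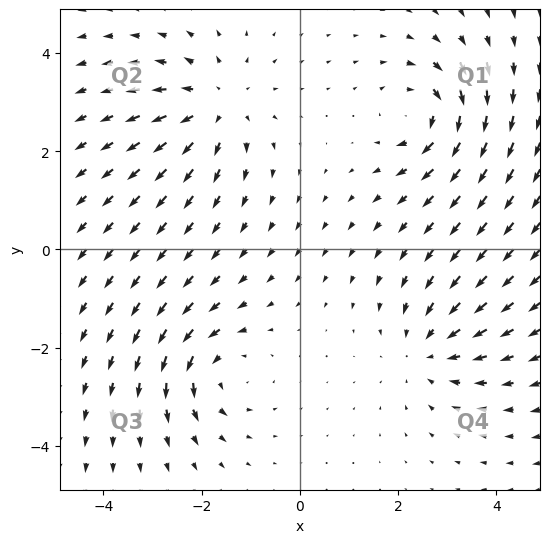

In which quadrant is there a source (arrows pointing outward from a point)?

The source sits at approximately (-1.7, 2.9), which lies in quadrant Q2. The divergence there is about +3, positive as expected for a source.

Q2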